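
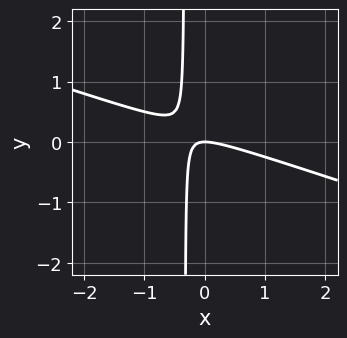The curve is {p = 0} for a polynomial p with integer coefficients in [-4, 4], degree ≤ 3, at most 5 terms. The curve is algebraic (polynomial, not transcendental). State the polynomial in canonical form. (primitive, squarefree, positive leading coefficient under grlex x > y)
x^2 + 3*x*y + y

deg p = 2. The shape is more complex than any degree-1 curve.
From the axis intercepts and sections: it crosses the x-axis at the gridline x = 0; one y-axis crossing is at y = 0.
The integer polynomial consistent with all of this is the stated p.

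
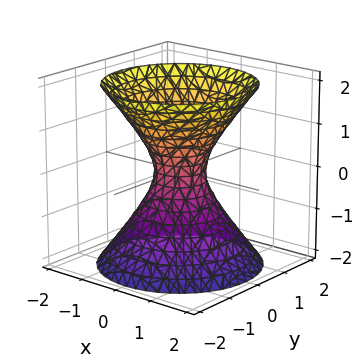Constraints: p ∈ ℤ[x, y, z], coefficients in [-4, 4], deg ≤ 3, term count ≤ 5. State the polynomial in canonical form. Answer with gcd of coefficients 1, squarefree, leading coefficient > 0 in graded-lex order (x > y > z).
3*x^2 + 3*y^2 - 2*z^2 - 1

(a) Degree: one connected sheet with a waist; a quadric, so deg p = 2.
(b) Symmetries: mirror symmetry z ↦ −z ⇒ only even powers of z; every cross-section ⟂ z is a circle, so x, y appear only via x² + y².
(c) From the visible intercepts: a circular section at z = 0 has radius between 0 and 1; no z-intercept at any integer in the box.
(d) Solving for integer coefficients yields p as stated.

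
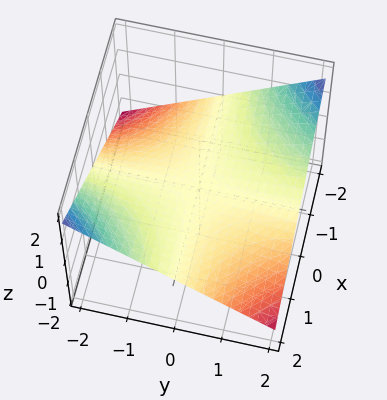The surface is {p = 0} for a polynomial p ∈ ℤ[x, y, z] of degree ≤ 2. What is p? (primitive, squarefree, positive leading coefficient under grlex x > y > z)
The degree is 2 — a saddle surface; a quadric.
Reading off the gridlines: the visible x-axis segment lies entirely on the surface; the visible y-axis segment lies entirely on the surface; it crosses the z-axis at the gridline z = 0.
Fitting integer coefficients to these (and the overall shape) gives p.

x*y + 3*z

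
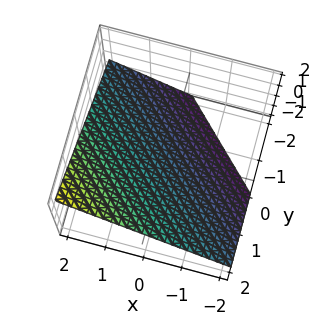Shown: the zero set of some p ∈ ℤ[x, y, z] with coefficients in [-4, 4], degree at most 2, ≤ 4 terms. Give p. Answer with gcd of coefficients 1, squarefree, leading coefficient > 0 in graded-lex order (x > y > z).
(a) The degree is 1 — the surface is flat (a plane).
(b) Against the integer gridlines: one y-axis crossing is at y = 1; it crosses the x-axis at the gridline x = 1.
(c) Assembling these constraints gives the stated polynomial.

2*x + 2*y - 3*z - 2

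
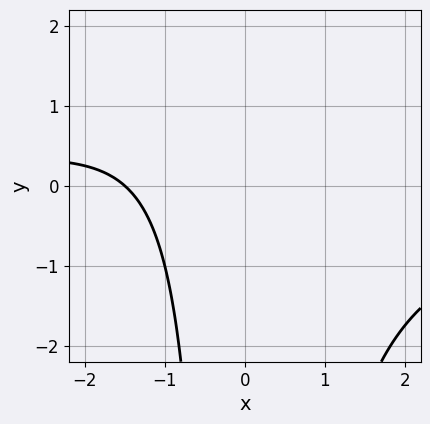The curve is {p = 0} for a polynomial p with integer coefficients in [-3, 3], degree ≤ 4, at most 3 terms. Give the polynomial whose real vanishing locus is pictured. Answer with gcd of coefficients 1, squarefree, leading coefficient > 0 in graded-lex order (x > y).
x^2*y + 2*x + 3

(a) Degree: the shape is more complex than any degree-2 curve, so deg p = 3.
(b) Observable constraints: no y-intercept at any integer in the box.
(c) Matching integer coefficients to the picture gives p.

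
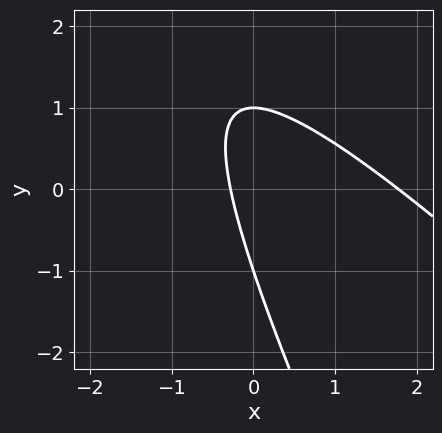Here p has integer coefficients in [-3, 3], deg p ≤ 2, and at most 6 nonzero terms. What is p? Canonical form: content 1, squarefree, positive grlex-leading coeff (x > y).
(a) deg p = 2. The shape is more complex than any degree-1 curve.
(b) Observable constraints: among the integer gridlines, it crosses the y-axis at y ∈ {-1, 1}.
(c) Putting this together gives p.

2*x^2 + 3*x*y + y^2 - 3*x - 1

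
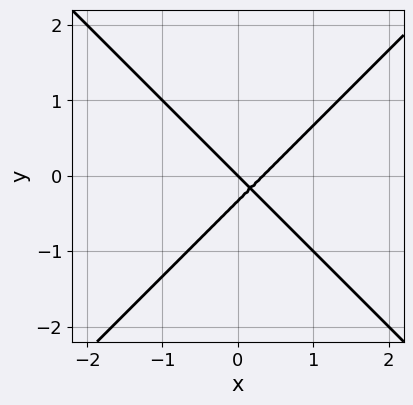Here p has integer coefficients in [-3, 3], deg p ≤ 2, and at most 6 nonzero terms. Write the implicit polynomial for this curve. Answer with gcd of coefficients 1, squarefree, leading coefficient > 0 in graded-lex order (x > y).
3*x^2 - 3*y^2 - x - y

(a) Degree: the shape is more complex than any degree-1 curve, so deg p = 2.
(b) Observable constraints: it crosses the x-axis at the gridline x = 0; one y-axis crossing is at y = 0.
(c) Together with the visible shape, these determine p as stated.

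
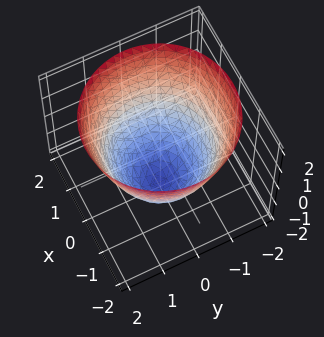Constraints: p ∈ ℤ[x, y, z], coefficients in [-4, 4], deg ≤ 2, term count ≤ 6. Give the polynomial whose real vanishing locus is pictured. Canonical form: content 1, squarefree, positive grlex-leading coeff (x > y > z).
x^2 + y^2 - z - 2

1. deg p = 2. The shape is more complex than any degree-1 surface.
2. By symmetry, the surface is invariant under rotation about z: p = q(x² + y², z).
3. Against the integer gridlines: a circular section at z = 1 has radius between 1 and 2; one z-axis crossing is at z = -2.
4. Assembling these constraints gives the stated polynomial.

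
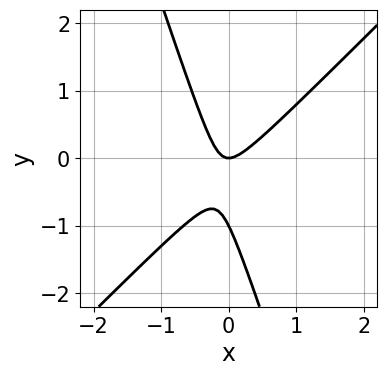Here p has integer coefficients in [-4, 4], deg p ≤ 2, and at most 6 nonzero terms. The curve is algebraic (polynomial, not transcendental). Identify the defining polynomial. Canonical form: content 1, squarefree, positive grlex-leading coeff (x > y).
3*x^2 - 2*x*y - y^2 - y

Degree: the shape is more complex than any degree-1 curve, so deg p = 2.
From the visible intercepts: the y-axis gridline crossings are at y ∈ {-1, 0}; it meets the x-axis at x = 0 (among the integer gridlines).
Solving for integer coefficients yields p as stated.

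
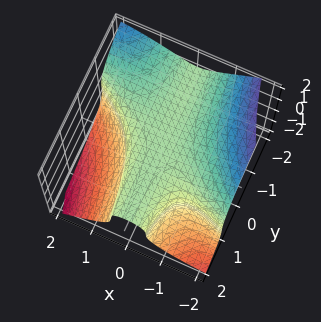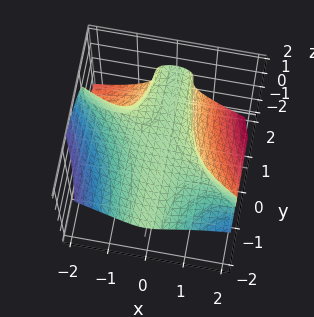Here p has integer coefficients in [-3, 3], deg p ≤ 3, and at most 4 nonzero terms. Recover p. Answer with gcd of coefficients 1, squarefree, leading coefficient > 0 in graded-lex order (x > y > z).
x^3 + 2*x^2*y + 2*z^3 - 1

(a) deg p = 3. No degree-2 surface has this shape.
(b) From the visible intercepts: the surface avoids every integer y-axis point in the box; it crosses the x-axis at the gridline x = 1.
(c) Fitting integer coefficients to these (and the overall shape) gives p.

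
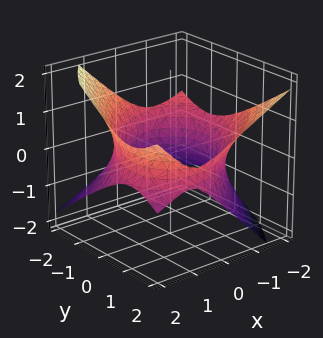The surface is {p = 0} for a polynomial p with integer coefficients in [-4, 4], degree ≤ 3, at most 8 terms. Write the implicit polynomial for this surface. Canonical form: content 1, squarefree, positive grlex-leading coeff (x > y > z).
x^2 - x*y + x*z + y^2 - 2*z^2 - 3

(a) The degree is 2 — a generic line meets the surface in up to 2 points.
(b) From the axis intercepts and sections: no z-intercept at any integer in the box.
(c) Fitting integer coefficients to these (and the overall shape) gives p.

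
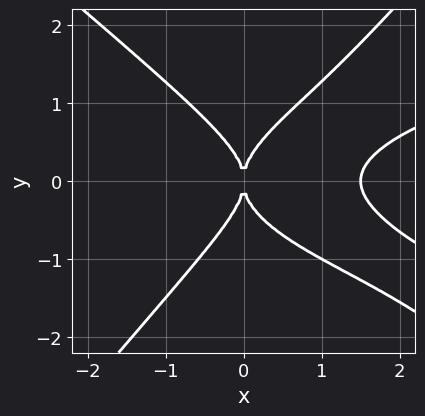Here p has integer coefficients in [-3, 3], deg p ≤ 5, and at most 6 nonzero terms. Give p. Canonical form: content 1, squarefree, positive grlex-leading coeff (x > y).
1. Degree: no degree-3 curve has this shape, so deg p = 4.
2. Observable constraints: it crosses the x-axis at the gridline x = 0; it crosses the y-axis at the gridline y = 0.
3. The integer polynomial consistent with all of this is the stated p.

3*x^2*y^2 + x*y^3 - 3*y^4 - 2*x^3 + 3*x^2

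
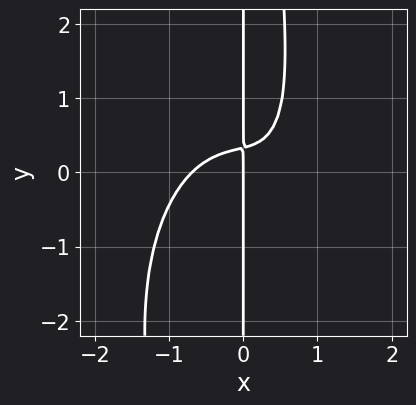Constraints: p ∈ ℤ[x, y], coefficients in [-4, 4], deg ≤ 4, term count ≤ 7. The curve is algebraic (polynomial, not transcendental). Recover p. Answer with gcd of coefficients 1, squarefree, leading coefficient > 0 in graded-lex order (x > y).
Degree: a generic line meets the curve in up to 4 points, so deg p = 4.
Observable constraints: the visible y-axis segment lies entirely on the curve; one x-axis crossing is at x = 0.
These observations pin down the coefficients.

3*x^4 + x^2*y^2 + 2*x^2*y - 3*x*y + x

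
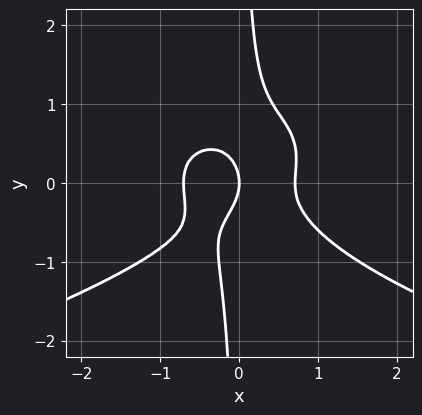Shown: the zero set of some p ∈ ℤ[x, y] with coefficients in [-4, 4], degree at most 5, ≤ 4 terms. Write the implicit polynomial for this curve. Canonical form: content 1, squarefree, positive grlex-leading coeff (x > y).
3*x*y^3 + 2*x^3 - y^2 - x

deg p = 4. No degree-3 curve has this shape.
Reading off the gridlines: it meets the y-axis at y = 0 (among the integer gridlines); it crosses the x-axis at the gridline x = 0.
Solving for integer coefficients yields p as stated.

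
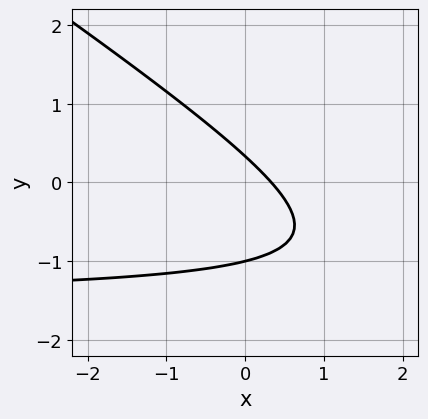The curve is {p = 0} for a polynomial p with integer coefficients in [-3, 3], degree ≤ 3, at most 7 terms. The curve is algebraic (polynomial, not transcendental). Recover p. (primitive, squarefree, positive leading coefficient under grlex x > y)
2*x*y + 3*y^2 + 3*x + 2*y - 1

First, degree: the shape is more complex than any degree-1 curve, so deg p = 2.
Then, reading off the gridlines: it meets the y-axis at y = -1 (among the integer gridlines).
Finally, assembling these constraints gives the stated polynomial.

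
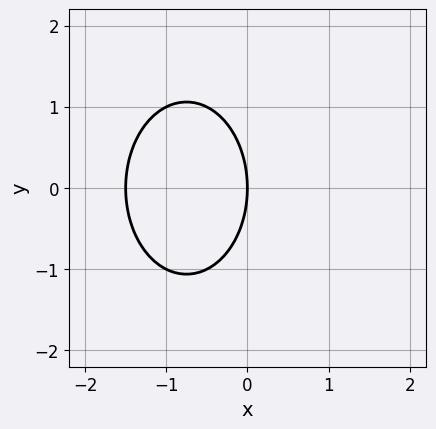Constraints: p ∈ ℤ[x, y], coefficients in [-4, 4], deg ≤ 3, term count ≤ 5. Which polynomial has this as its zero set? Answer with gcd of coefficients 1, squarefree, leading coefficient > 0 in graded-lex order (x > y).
2*x^2 + y^2 + 3*x

deg p = 2.
Symmetries: it's symmetric under y → −y, forcing even powers of y.
From the visible intercepts: it crosses the x-axis at the gridline x = 0; it crosses the y-axis at the gridline y = 0.
Solving for integer coefficients yields p as stated.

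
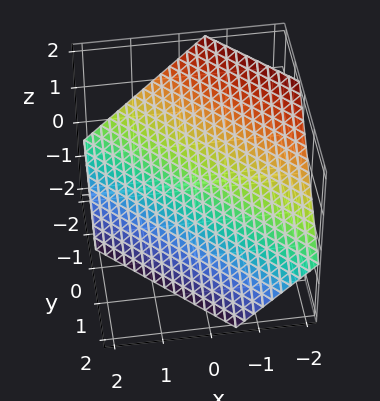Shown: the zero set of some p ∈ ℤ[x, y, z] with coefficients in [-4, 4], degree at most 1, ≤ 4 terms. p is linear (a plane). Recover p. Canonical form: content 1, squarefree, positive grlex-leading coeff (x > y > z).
First, the degree is 1 — the surface is flat (a plane).
Finally, the integer polynomial consistent with all of this is the stated p.

3*x + 3*y + 3*z + 2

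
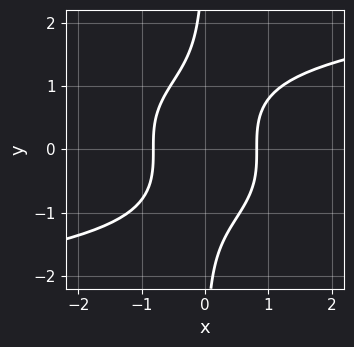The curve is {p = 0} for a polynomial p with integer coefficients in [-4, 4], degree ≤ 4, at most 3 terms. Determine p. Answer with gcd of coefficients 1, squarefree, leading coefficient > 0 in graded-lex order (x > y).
1. Degree: a generic line meets the curve in up to 4 points, so deg p = 4.
2. Observable constraints: it misses every integer gridline on the y-axis.
3. Together with the visible shape, these determine p as stated.

2*x*y^3 - 3*x^2 + 2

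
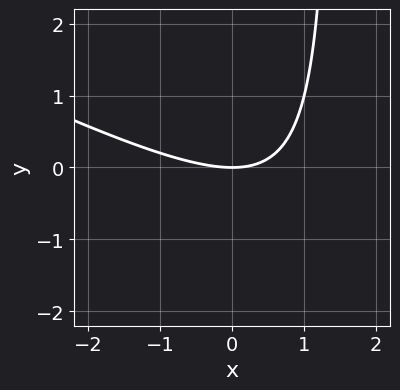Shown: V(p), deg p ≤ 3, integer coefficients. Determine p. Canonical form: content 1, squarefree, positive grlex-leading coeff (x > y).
x^2 + 2*x*y - 3*y

1. deg p = 2. A generic line meets the curve in up to 2 points.
2. From the visible intercepts: it crosses the x-axis at the gridline x = 0; one y-axis crossing is at y = 0.
3. The integer polynomial consistent with all of this is the stated p.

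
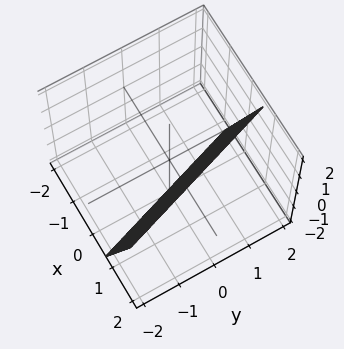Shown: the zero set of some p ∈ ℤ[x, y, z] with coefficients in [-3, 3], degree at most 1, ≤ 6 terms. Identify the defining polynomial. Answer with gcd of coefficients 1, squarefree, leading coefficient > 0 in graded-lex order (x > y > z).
First, degree: the surface is flat (a plane), so deg p = 1.
Next, from the axis intercepts and sections: it meets the z-axis at z = -2 (among the integer gridlines); it meets the y-axis at y = 2 (among the integer gridlines).
Finally, fitting integer coefficients to these (and the overall shape) gives p.

3*x + y - z - 2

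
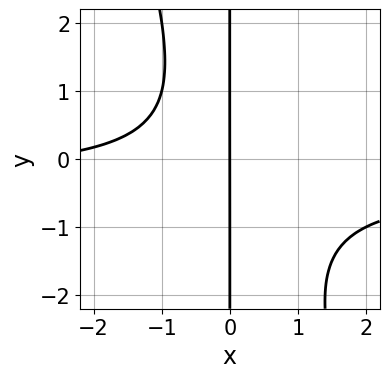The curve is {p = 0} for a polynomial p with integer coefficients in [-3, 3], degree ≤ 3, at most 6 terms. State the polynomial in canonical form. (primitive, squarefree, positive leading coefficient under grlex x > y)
First, degree: no degree-2 curve has this shape, so deg p = 3.
Next, against the integer gridlines: it meets the x-axis at x = 0 (among the integer gridlines); the visible y-axis segment lies entirely on the curve.
Finally, putting this together gives p.

3*x^2*y + x*y^2 + x^2 + 3*x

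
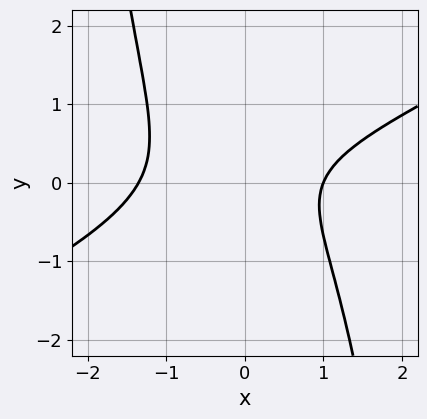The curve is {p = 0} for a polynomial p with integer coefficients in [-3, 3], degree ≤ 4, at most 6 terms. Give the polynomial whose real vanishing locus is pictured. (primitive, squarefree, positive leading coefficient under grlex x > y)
x^4 - 2*x^3*y - 3*y^2 + x - 2

1. Degree: no degree-3 curve has this shape, so deg p = 4.
2. From the axis intercepts and sections: the curve avoids every integer y-axis point in the box; one x-axis crossing is at x = 1.
3. Matching integer coefficients to the picture gives p.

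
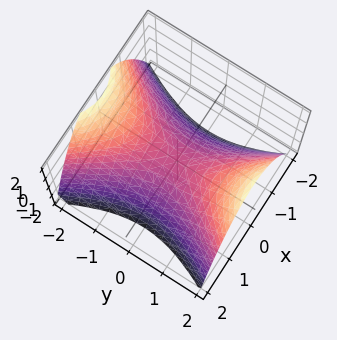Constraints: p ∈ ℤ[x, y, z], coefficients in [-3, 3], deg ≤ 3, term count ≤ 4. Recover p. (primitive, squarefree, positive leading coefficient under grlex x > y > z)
2*x^2 - y^2 + 2*z

First, the degree is 2 — a saddle surface; a quadric.
Next, symmetries: mirror symmetry y ↦ −y ⇒ only even powers of y; the x ↦ −x reflection is a symmetry, so x appears only in even powers.
Next, from the visible intercepts: it crosses the x-axis at the gridline x = 0; one y-axis crossing is at y = 0; it crosses the z-axis at the gridline z = 0.
Finally, together with the visible shape, these determine p as stated.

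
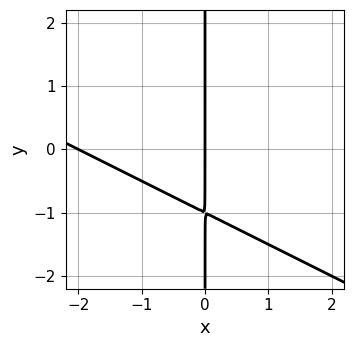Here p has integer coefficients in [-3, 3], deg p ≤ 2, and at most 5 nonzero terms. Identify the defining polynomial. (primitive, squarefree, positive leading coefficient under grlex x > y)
x^2 + 2*x*y + 2*x

The degree is 2 — a generic line meets the curve in up to 2 points.
Observable constraints: the x-axis gridline crossings are at x ∈ {-2, 0}; the visible y-axis segment lies entirely on the curve.
Fitting integer coefficients to these (and the overall shape) gives p.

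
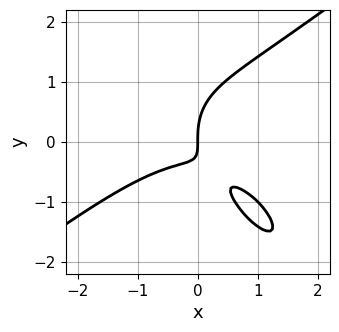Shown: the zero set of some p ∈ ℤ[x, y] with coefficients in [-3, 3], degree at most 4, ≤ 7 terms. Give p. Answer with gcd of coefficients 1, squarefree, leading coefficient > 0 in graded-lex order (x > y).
x^3 - x*y^2 - y^3 + 2*x*y + x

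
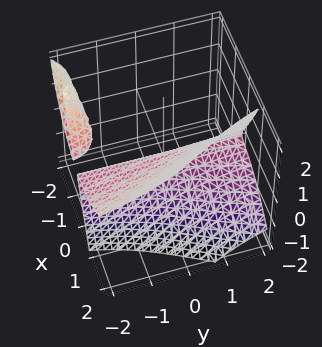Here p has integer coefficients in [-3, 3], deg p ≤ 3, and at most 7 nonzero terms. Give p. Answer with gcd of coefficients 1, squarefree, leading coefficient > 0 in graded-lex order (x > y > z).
2*x^3 + 3*x*y*z - x*z - 3*z^2 + x

First, the picture has 2 separate pieces. Treating them together as one polynomial.
Then, deg p = 3. A generic line meets the surface in up to 3 points.
Then, from the visible intercepts: one x-axis crossing is at x = 0; every point of the y-axis in the box is on the surface; it crosses the z-axis at the gridline z = 0.
Finally, assembling these constraints gives the stated polynomial.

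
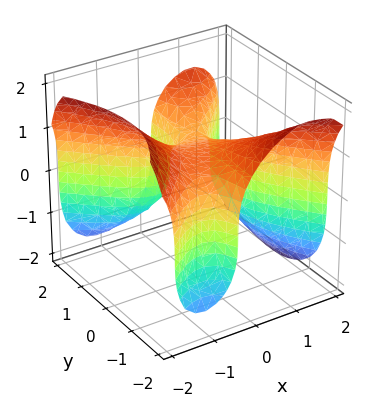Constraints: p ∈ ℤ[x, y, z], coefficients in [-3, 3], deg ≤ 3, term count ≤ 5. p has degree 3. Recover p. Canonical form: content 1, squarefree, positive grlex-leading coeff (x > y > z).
Degree: a generic line meets the surface in up to 3 points, so deg p = 3.
From the visible intercepts: it crosses the y-axis at the gridline y = 1; it crosses the z-axis at the gridline z = 1.
These observations pin down the coefficients.

3*x^3 - 3*x*y^2 + 2*z^3 + 2*y - 2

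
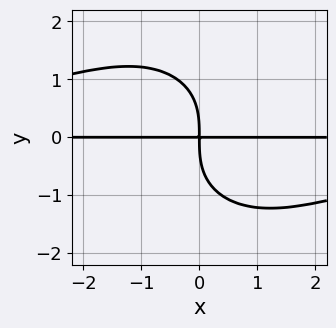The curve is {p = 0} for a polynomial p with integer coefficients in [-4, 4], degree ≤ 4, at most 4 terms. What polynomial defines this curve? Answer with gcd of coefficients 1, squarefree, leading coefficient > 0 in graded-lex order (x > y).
deg p = 4.
Against the integer gridlines: the visible x-axis segment lies entirely on the curve.
These observations pin down the coefficients.

x^2*y^2 + y^4 + 3*x*y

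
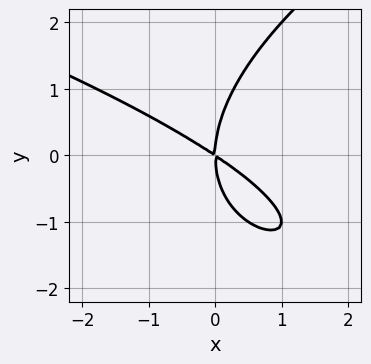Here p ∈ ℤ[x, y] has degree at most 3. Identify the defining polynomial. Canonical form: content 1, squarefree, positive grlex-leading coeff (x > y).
(a) The degree is 3 — a generic line meets the curve in up to 3 points.
(b) From the visible intercepts: it meets the x-axis at x = 0 (among the integer gridlines); it crosses the y-axis at the gridline y = 0.
(c) Matching integer coefficients to the picture gives p.

y^3 - 2*x^2 - 3*x*y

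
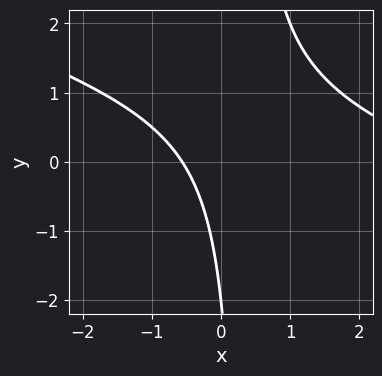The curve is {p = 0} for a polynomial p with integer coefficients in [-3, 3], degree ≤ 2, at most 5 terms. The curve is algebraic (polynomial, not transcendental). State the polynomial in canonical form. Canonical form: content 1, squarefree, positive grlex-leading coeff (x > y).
x^2 + 3*x*y - 3*x - y - 2

First, the degree is 2 — no degree-1 curve has this shape.
Next, against the integer gridlines: it crosses the y-axis at the gridline y = -2.
Finally, putting this together gives p.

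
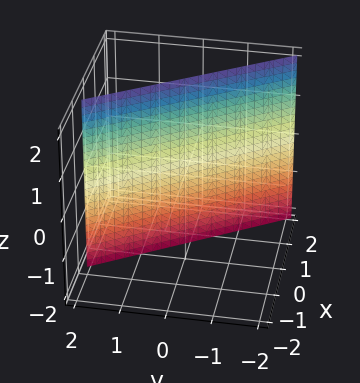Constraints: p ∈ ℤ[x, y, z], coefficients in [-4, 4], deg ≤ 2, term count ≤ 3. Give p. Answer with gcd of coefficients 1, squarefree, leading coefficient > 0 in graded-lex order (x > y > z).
3*x + 2*y - 2

First, degree: the surface is flat (a plane), so deg p = 1.
Next, from the axis intercepts and sections: it misses every integer gridline on the z-axis; it meets the y-axis at y = 1 (among the integer gridlines).
Finally, the integer polynomial consistent with all of this is the stated p.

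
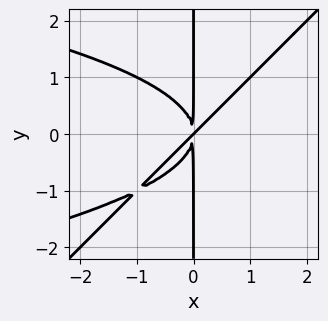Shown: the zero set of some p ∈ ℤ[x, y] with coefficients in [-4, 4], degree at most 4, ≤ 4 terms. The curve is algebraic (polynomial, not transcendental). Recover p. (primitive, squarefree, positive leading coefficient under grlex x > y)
x^2*y^2 - x*y^3 + x^3 - x^2*y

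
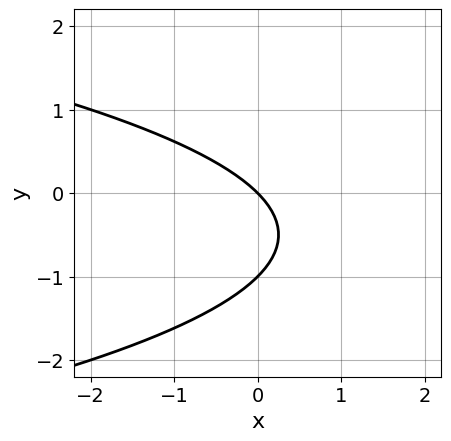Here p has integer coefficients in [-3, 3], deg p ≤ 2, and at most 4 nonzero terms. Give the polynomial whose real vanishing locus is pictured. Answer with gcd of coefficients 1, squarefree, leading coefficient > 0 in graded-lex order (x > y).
y^2 + x + y

1. Degree: a generic line meets the curve in up to 2 points, so deg p = 2.
2. Reading off the gridlines: among the integer gridlines, it crosses the y-axis at y ∈ {-1, 0}; it crosses the x-axis at the gridline x = 0.
3. These observations pin down the coefficients.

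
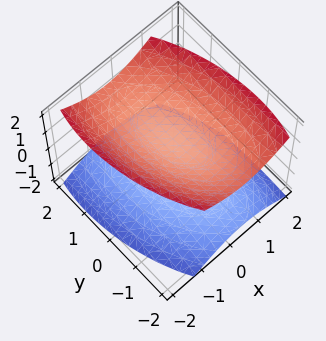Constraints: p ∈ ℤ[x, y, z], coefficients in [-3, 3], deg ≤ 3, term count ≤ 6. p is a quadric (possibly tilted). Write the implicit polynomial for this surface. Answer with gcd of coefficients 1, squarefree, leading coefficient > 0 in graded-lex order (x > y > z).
3*x^2 + x*y + y^2 - 3*z^2 + 2

(a) There are 2 components.
(b) deg p = 2.
(c) Reading off the gridlines: no x-intercept at any integer in the box; it misses every integer gridline on the y-axis.
(d) Together with the visible shape, these determine p as stated.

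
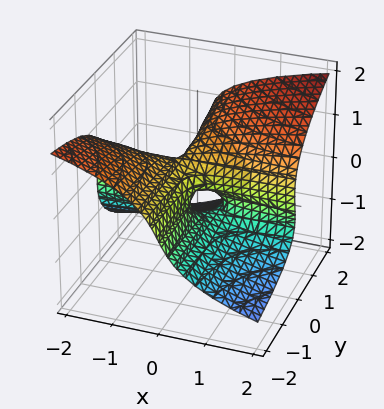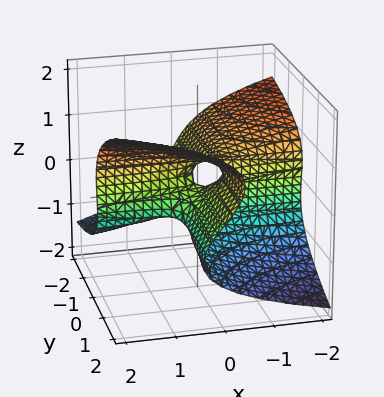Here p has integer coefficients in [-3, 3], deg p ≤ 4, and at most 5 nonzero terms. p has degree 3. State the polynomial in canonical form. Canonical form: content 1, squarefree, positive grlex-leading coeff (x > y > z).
3*z^3 - 3*x*y - 2*y*z - z

1. deg p = 3.
2. Observable constraints: every point of the y-axis in the box is on the surface; it meets the z-axis at z = 0 (among the integer gridlines); the visible x-axis segment lies entirely on the surface.
3. Matching integer coefficients to the picture gives p.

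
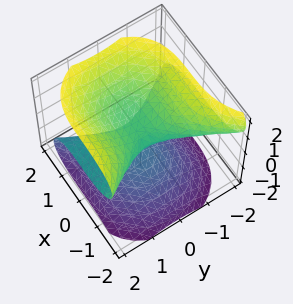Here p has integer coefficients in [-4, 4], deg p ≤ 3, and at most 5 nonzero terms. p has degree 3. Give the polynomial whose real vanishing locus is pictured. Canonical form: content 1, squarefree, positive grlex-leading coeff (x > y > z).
2*x^3 + 3*y^2*z - 3*z^3 - y*z + 2*z

The degree is 3 — a generic line meets the surface in up to 3 points.
Observable constraints: one z-axis crossing is at z = 0; it crosses the x-axis at the gridline x = 0.
These observations pin down the coefficients.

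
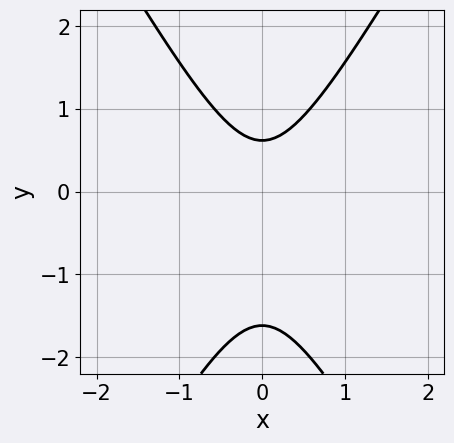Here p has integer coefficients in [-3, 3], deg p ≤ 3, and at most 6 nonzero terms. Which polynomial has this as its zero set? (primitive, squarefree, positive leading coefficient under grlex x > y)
1. The degree is 2 — a generic line meets the curve in up to 2 points.
2. Symmetries: the x ↦ −x reflection is a symmetry, so x appears only in even powers.
3. Checking where it meets the axes: no x-intercept at any integer in the box.
4. The integer polynomial consistent with all of this is the stated p.

3*x^2 - y^2 - y + 1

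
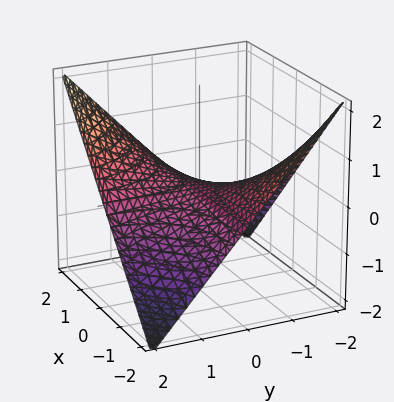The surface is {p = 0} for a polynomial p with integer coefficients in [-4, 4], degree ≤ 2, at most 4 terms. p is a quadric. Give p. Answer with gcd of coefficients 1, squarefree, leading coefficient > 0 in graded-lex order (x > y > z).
x*y - 2*z

1. Degree: a hyperbolic paraboloid; a quadric, so deg p = 2.
2. From the visible intercepts: the visible y-axis segment lies entirely on the surface; one z-axis crossing is at z = 0; the visible x-axis segment lies entirely on the surface.
3. Together with the visible shape, these determine p as stated.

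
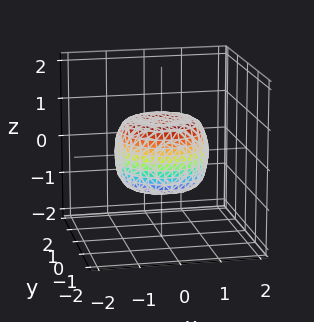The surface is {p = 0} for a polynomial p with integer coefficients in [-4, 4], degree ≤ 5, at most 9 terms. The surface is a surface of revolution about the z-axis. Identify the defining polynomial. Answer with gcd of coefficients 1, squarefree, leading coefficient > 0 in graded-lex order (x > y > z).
(a) The degree is 4 — no degree-3 surface has this shape.
(b) By symmetry, the z-axis is an axis of rotation, so x and y enter only as x² + y².
(c) Against the integer gridlines: a circular section at z = 0 has radius between 1 and 2.
(d) Putting this together gives p.

2*x^4 + 4*x^2*y^2 + 2*y^4 - 2*x^2 - 2*y^2 + 2*z^2 - 1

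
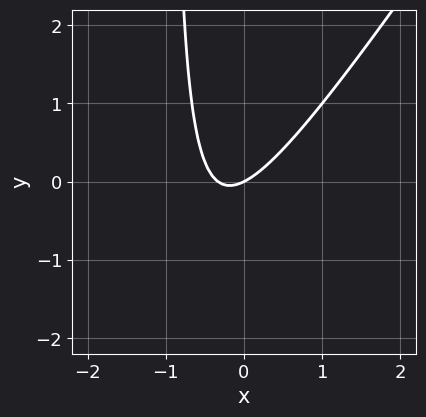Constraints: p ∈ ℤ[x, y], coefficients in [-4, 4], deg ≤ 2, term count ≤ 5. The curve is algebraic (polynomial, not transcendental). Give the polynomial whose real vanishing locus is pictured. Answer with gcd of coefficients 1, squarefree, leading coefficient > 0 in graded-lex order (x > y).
3*x^2 - 2*x*y + x - 2*y

(a) deg p = 2. No degree-1 curve has this shape.
(b) From the visible intercepts: it crosses the y-axis at the gridline y = 0; it meets the x-axis at x = 0 (among the integer gridlines).
(c) Matching integer coefficients to the picture gives p.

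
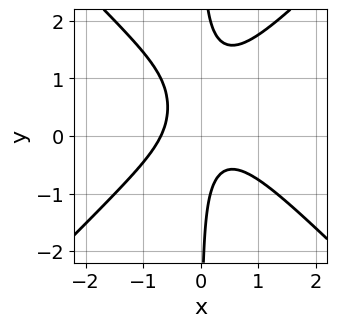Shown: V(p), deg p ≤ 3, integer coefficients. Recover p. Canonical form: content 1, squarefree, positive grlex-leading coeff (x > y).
(a) The degree is 3 — a generic line meets the curve in up to 3 points.
(b) From the axis intercepts and sections: no y-intercept at any integer in the box.
(c) Putting this together gives p.

3*x^3 - 3*x*y^2 + 3*x*y + 1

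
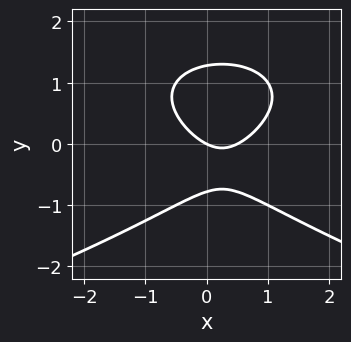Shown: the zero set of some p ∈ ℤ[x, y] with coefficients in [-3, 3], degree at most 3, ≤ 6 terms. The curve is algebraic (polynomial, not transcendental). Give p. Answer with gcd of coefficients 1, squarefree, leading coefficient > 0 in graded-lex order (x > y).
The degree is 3 — no degree-2 curve has this shape.
From the axis intercepts and sections: it crosses the y-axis at the gridline y = 0; it meets the x-axis at x = 0 (among the integer gridlines).
Solving for integer coefficients yields p as stated.

2*y^3 + 2*x^2 - y^2 - x - 2*y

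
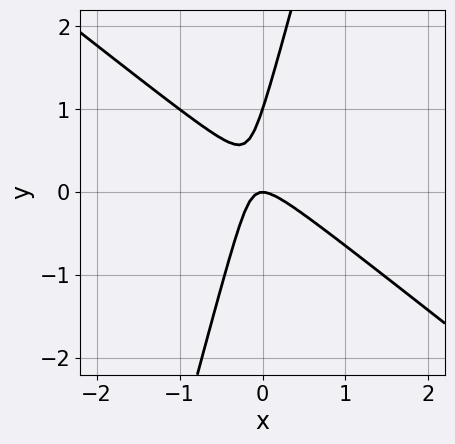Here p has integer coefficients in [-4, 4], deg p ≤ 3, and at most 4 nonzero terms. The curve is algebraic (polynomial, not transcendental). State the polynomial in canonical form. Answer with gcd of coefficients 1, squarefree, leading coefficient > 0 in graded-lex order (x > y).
3*x^2 + 3*x*y - y^2 + y

The degree is 2 — the shape is more complex than any degree-1 curve.
From the visible intercepts: one x-axis crossing is at x = 0; the y-axis gridline crossings are at y ∈ {0, 1}.
Putting this together gives p.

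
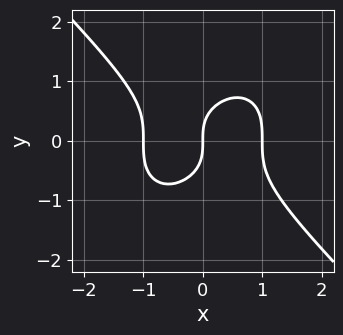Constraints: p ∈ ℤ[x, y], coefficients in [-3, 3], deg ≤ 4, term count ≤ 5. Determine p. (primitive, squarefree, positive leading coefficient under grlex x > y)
First, deg p = 3. A generic line meets the curve in up to 3 points.
Next, from the visible intercepts: it meets the y-axis at y = 0 (among the integer gridlines); among the integer gridlines, it crosses the x-axis at x ∈ {-1, 0, 1}.
Finally, solving for integer coefficients yields p as stated.

x^3 + y^3 - x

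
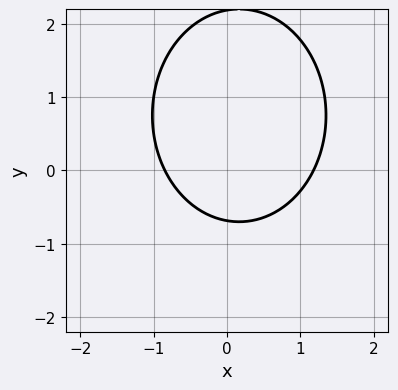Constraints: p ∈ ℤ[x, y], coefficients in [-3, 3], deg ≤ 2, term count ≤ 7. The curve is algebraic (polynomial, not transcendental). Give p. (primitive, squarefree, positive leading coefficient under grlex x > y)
1. The degree is 2 — the shape is more complex than any degree-1 curve.
2. Matching integer coefficients to the picture gives p.

3*x^2 + 2*y^2 - x - 3*y - 3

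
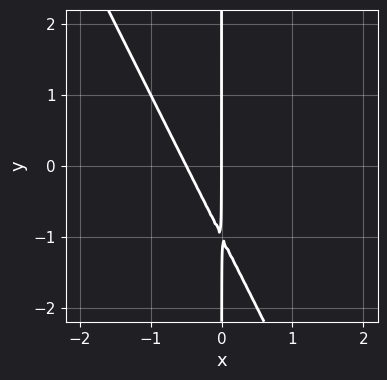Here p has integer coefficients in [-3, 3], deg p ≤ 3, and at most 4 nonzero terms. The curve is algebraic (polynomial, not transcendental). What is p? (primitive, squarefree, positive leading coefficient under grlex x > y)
First, the degree is 2 — no degree-1 curve has this shape.
Next, checking where it meets the axes: it crosses the x-axis at the gridline x = 0; every point of the y-axis in the box is on the curve.
Finally, the integer polynomial consistent with all of this is the stated p.

2*x^2 + x*y + x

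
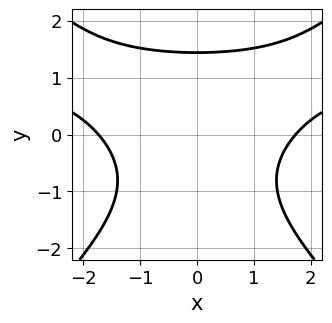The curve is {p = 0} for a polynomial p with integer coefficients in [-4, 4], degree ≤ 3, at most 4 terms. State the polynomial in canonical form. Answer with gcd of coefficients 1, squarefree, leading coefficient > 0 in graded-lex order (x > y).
x^2*y - y^3 - x^2 + 3

(a) The degree is 3 — the shape is more complex than any degree-2 curve.
(b) Symmetries: the x ↦ −x reflection is a symmetry, so x appears only in even powers.
(c) These observations pin down the coefficients.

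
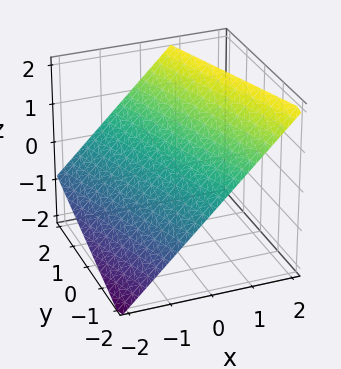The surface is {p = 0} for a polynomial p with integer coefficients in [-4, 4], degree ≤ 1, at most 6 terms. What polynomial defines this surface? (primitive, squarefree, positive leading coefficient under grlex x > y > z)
3*x + y - 3*z + 2

The degree is 1 — every cross-section is a straight line — this is a plane.
From the axis intercepts and sections: it meets the y-axis at y = -2 (among the integer gridlines).
Matching integer coefficients to the picture gives p.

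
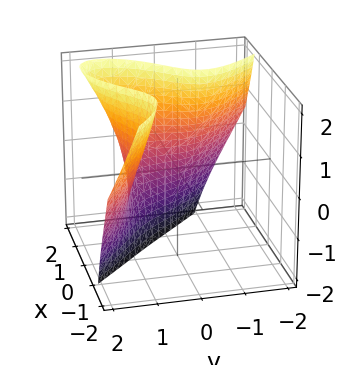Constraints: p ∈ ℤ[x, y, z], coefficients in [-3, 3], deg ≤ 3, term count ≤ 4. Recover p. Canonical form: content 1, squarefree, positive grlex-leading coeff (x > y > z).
(a) Degree: a generic line meets the surface in up to 3 points, so deg p = 3.
(b) Reading off the gridlines: no z-intercept at any integer in the box.
(c) Together with the visible shape, these determine p as stated.

2*x^3 - 3*x*y*z + 2*y^3 - 3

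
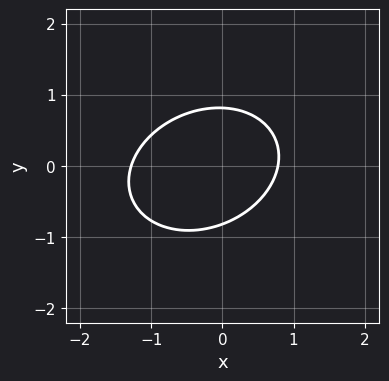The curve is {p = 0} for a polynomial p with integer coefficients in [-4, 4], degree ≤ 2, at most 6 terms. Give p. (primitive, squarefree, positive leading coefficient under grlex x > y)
2*x^2 - x*y + 3*y^2 + x - 2

1. The degree is 2 — the shape is more complex than any degree-1 curve.
2. The integer polynomial consistent with all of this is the stated p.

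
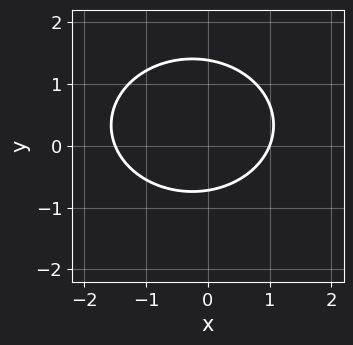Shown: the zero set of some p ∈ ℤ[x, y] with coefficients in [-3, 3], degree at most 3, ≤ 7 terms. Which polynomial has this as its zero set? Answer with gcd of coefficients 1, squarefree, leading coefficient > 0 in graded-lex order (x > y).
2*x^2 + 3*y^2 + x - 2*y - 3

First, deg p = 2. The shape is more complex than any degree-1 curve.
Then, reading off the gridlines: one x-axis crossing is at x = 1.
Finally, these observations pin down the coefficients.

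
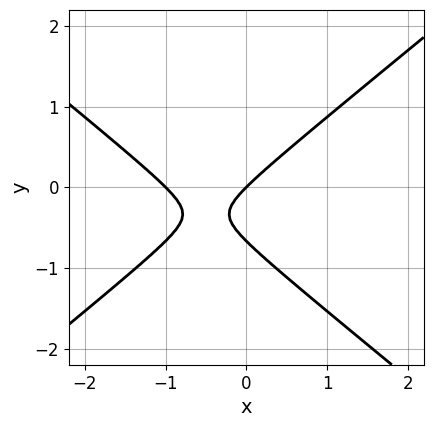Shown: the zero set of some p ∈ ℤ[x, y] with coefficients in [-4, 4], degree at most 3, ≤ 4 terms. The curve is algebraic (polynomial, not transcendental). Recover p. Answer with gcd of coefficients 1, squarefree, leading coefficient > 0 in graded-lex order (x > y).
2*x^2 - 3*y^2 + 2*x - 2*y

1. deg p = 2. A generic line meets the curve in up to 2 points.
2. Observable constraints: one y-axis crossing is at y = 0; the x-axis gridline crossings are at x ∈ {-1, 0}.
3. The integer polynomial consistent with all of this is the stated p.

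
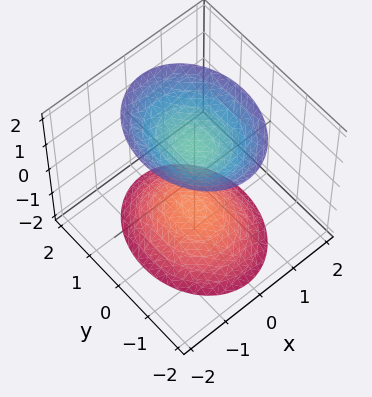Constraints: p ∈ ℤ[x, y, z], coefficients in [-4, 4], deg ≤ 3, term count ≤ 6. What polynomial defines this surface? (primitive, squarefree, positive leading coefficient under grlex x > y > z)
3*x^2 + 2*y^2 - 2*z^2 + 3

First, there are 2 components.
Next, deg p = 2.
Then, symmetries: mirror symmetry z ↦ −z ⇒ only even powers of z; the x ↦ −x reflection is a symmetry, so x appears only in even powers; the y ↦ −y reflection is a symmetry, so y appears only in even powers.
Then, checking where it meets the axes: it misses every integer gridline on the x-axis; it misses every integer gridline on the y-axis.
Finally, together with the visible shape, these determine p as stated.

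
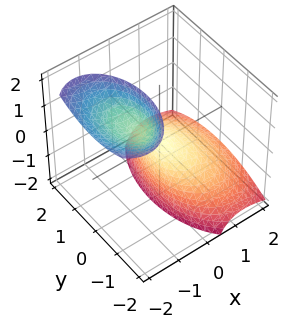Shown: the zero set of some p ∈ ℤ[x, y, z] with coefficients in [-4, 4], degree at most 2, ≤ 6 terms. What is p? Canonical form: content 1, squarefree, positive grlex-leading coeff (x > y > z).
2*x^2 + 3*x*z + y^2 + z

1. I count 2 distinct pieces. Treating them together as one polynomial.
2. Degree: a generic line meets the surface in up to 2 points, so deg p = 2.
3. Checking where it meets the axes: it meets the x-axis at x = 0 (among the integer gridlines); it crosses the z-axis at the gridline z = 0; one y-axis crossing is at y = 0.
4. The integer polynomial consistent with all of this is the stated p.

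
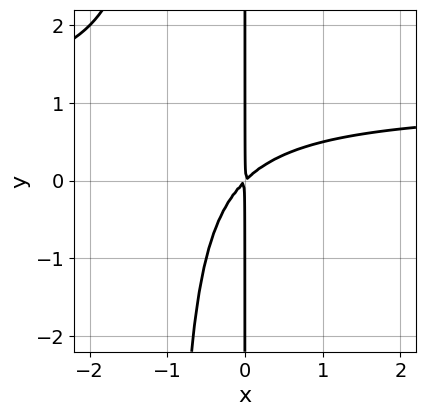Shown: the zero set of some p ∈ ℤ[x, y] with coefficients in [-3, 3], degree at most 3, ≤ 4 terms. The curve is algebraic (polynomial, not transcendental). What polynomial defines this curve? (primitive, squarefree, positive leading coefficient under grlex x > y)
First, deg p = 3. No degree-2 curve has this shape.
Next, reading off the gridlines: the visible y-axis segment lies entirely on the curve.
Finally, fitting integer coefficients to these (and the overall shape) gives p.

x^2*y - x^2 + x*y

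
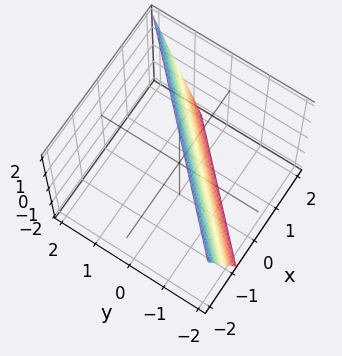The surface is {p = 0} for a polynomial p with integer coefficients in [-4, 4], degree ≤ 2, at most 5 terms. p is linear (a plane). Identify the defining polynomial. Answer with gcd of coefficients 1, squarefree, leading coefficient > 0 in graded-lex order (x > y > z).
3*x - 3*y + z - 2

The degree is 1 — the surface is flat (a plane).
Reading off the gridlines: one z-axis crossing is at z = 2.
The integer polynomial consistent with all of this is the stated p.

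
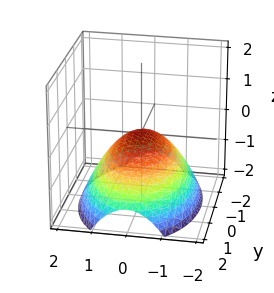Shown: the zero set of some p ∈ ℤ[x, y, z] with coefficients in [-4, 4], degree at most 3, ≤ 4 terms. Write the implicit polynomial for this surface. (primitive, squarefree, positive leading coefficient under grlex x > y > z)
2*x^2 + y^2 + 3*z

First, deg p = 2. A single bowl opening along one axis; a quadric.
Next, symmetries: it's symmetric under x → −x, forcing even powers of x; the y ↦ −y reflection is a symmetry, so y appears only in even powers.
Then, reading off the gridlines: one z-axis crossing is at z = 0; it meets the x-axis at x = 0 (among the integer gridlines).
Finally, solving for integer coefficients yields p as stated.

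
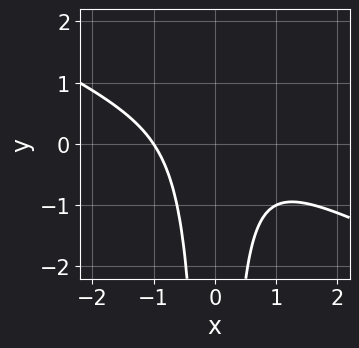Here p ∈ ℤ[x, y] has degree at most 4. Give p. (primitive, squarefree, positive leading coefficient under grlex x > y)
x^3 + 2*x^2*y + 1

Degree: the shape is more complex than any degree-2 curve, so deg p = 3.
Observable constraints: the curve avoids every integer y-axis point in the box; it crosses the x-axis at the gridline x = -1.
Assembling these constraints gives the stated polynomial.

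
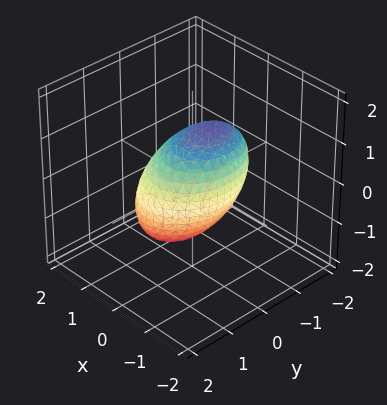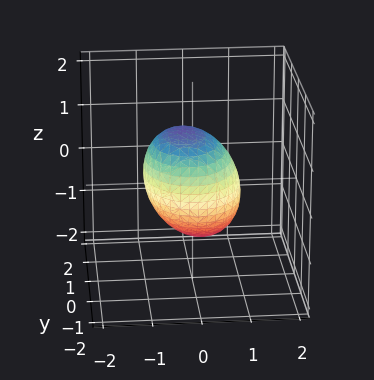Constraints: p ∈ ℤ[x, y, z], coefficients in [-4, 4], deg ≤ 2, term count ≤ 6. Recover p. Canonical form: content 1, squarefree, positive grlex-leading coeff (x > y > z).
3*x^2 + x*z + 2*y^2 + y*z + 2*z^2 - 3

Degree: a generic line meets the surface in up to 2 points, so deg p = 2.
From the visible intercepts: the x-axis gridline crossings are at x ∈ {-1, 1}.
Putting this together gives p.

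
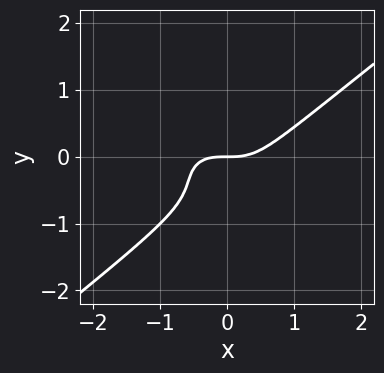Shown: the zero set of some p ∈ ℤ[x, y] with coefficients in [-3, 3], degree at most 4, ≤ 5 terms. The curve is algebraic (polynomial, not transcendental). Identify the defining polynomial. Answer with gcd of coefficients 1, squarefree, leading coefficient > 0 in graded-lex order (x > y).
(a) The degree is 3 — no degree-2 curve has this shape.
(b) From the axis intercepts and sections: it crosses the x-axis at the gridline x = 0; one y-axis crossing is at y = 0.
(c) Assembling these constraints gives the stated polynomial.

x^3 - 2*y^3 - 2*y^2 - y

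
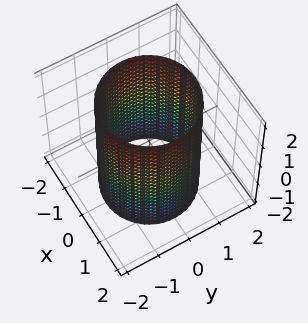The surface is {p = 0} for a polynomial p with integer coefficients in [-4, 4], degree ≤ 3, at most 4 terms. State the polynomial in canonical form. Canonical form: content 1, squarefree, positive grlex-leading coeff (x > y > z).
x^2 + y^2 - 2

(a) The degree is 2 — constant cross-section along one axis; a quadric.
(b) Symmetries: mirror symmetry z ↦ −z ⇒ only even powers of z; the surface is invariant under rotation about z: p = q(x² + y², z).
(c) Observable constraints: a circular section at z = 1 has radius between 1 and 2; it misses every integer gridline on the z-axis.
(d) Assembling these constraints gives the stated polynomial.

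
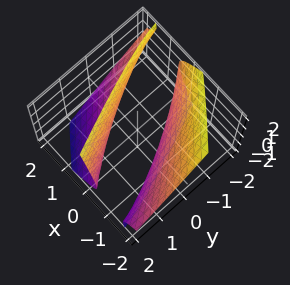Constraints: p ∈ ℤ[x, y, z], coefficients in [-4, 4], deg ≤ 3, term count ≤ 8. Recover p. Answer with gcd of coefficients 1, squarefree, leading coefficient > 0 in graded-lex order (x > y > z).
2*x^2 + 3*x*y + 2*x*z + y^2 - z^2 - 2

(a) The picture has 2 separate pieces. Treating them together as one polynomial.
(b) The degree is 2 — the shape is more complex than any degree-1 surface.
(c) Checking where it meets the axes: it misses every integer gridline on the z-axis; among the integer gridlines, it crosses the x-axis at x ∈ {-1, 1}.
(d) Matching integer coefficients to the picture gives p.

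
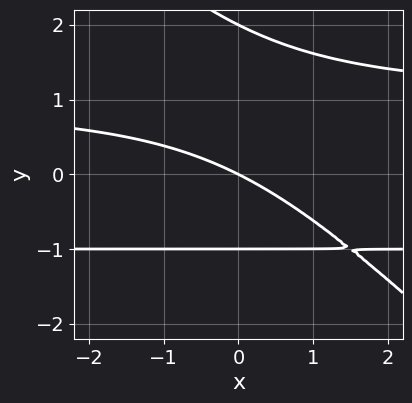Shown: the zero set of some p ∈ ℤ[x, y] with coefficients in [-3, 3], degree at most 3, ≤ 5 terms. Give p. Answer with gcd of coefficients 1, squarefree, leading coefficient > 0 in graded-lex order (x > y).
x*y^2 + y^3 - y^2 - x - 2*y

First, degree: a generic line meets the curve in up to 3 points, so deg p = 3.
Then, observable constraints: one x-axis crossing is at x = 0; the y-axis gridline crossings are at y ∈ {-1, 0, 2}.
Finally, solving for integer coefficients yields p as stated.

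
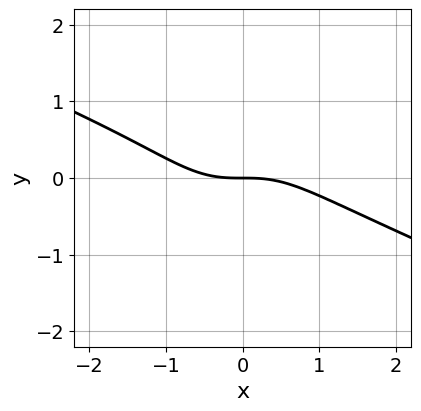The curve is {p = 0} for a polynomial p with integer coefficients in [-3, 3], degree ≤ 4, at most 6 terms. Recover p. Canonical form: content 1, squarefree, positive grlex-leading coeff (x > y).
(a) The degree is 3 — the shape is more complex than any degree-2 curve.
(b) Reading off the gridlines: one y-axis crossing is at y = 0; it crosses the x-axis at the gridline x = 0.
(c) These observations pin down the coefficients.

x^3 + 2*x^2*y + 2*y^3 - y^2 + 2*y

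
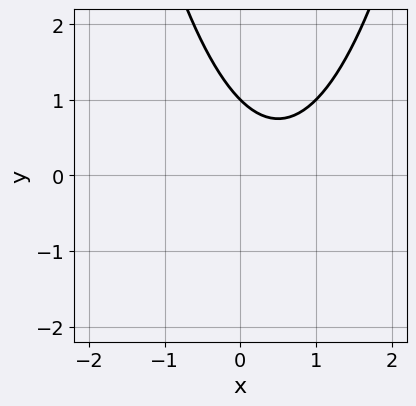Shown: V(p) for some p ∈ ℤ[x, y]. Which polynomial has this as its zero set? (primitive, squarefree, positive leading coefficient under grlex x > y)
x^2 - x - y + 1

First, the degree is 2 — a generic line meets the curve in up to 2 points.
Next, observable constraints: no x-intercept at any integer in the box; one y-axis crossing is at y = 1.
Finally, putting this together gives p.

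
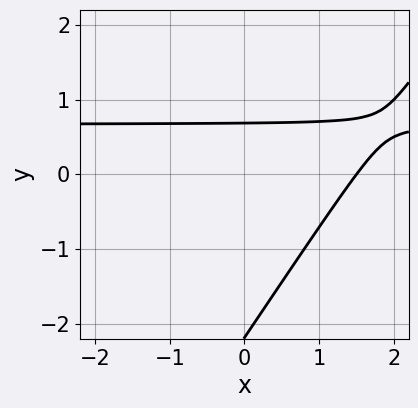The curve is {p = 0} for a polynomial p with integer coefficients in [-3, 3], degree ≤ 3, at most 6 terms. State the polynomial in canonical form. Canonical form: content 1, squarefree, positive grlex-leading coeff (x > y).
3*x*y - 2*y^2 - 2*x - 3*y + 3

First, the degree is 2 — no degree-1 curve has this shape.
Finally, the integer polynomial consistent with all of this is the stated p.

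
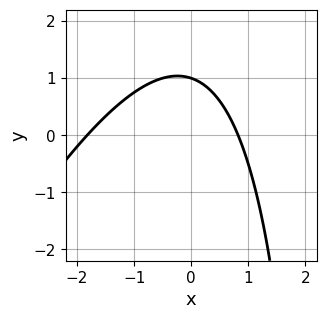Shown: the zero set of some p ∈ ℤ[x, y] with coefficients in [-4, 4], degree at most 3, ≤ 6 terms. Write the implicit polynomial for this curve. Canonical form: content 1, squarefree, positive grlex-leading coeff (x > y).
The degree is 2 — no degree-1 curve has this shape.
Observable constraints: it crosses the y-axis at the gridline y = 1.
Fitting integer coefficients to these (and the overall shape) gives p.

2*x^2 - x*y + 2*x + 3*y - 3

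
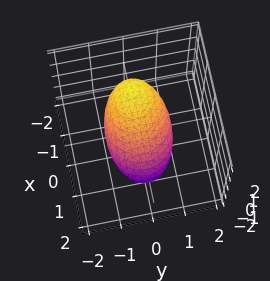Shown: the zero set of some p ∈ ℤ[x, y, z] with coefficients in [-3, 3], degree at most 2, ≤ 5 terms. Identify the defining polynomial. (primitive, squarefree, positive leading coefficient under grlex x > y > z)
x^2 + 2*x*z + y^2 + 2*z^2 - 1

deg p = 2. A generic line meets the surface in up to 2 points.
Reading off the gridlines: among the integer gridlines, it crosses the y-axis at y ∈ {-1, 1}; the x-axis gridline crossings are at x ∈ {-1, 1}.
These observations pin down the coefficients.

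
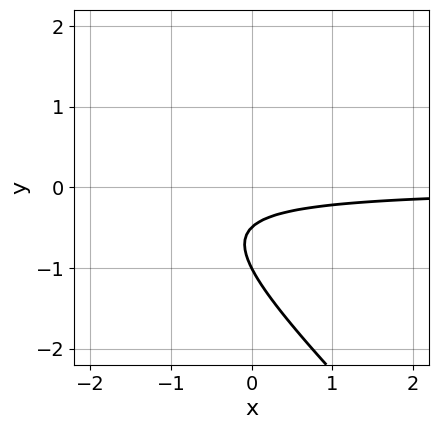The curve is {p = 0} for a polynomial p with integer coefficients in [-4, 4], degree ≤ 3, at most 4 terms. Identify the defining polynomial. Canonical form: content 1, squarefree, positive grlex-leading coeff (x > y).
2*x*y + 2*y^2 + 3*y + 1

1. The degree is 2 — no degree-1 curve has this shape.
2. From the axis intercepts and sections: it misses every integer gridline on the x-axis; it crosses the y-axis at the gridline y = -1.
3. Matching integer coefficients to the picture gives p.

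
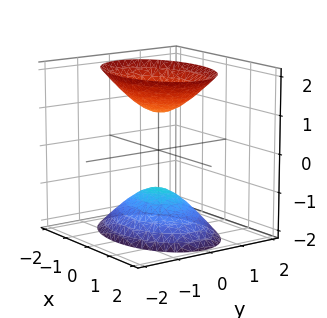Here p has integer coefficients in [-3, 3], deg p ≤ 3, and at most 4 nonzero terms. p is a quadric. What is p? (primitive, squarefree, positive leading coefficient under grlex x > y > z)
x^2 + 2*y^2 - z^2 + 1

1. There are 2 components.
2. Degree: two sheets facing apart; a quadric, so deg p = 2.
3. Symmetries: the x ↦ −x reflection is a symmetry, so x appears only in even powers; the y ↦ −y reflection is a symmetry, so y appears only in even powers; mirror symmetry z ↦ −z ⇒ only even powers of z.
4. Observable constraints: among the integer gridlines, it crosses the z-axis at z ∈ {-1, 1}; the surface avoids every integer y-axis point in the box; the surface avoids every integer x-axis point in the box.
5. The integer polynomial consistent with all of this is the stated p.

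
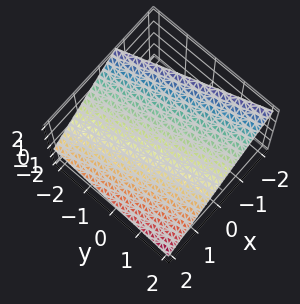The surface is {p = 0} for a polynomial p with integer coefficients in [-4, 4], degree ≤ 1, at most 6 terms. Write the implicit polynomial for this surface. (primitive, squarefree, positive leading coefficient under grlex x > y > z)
First, the degree is 1 — the surface is flat (a plane).
Next, reading off the gridlines: one y-axis crossing is at y = 2.
Finally, putting this together gives p.

3*x + y + 3*z - 2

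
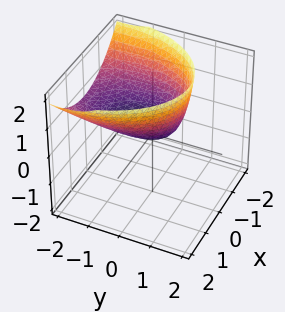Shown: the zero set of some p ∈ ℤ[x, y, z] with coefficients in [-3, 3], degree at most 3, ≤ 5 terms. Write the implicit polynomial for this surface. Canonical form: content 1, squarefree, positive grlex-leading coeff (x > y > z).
2*x^2 + y^2 + 2*y*z - 3*z

1. Degree: the shape is more complex than any degree-1 surface, so deg p = 2.
2. Against the integer gridlines: one x-axis crossing is at x = 0; it meets the z-axis at z = 0 (among the integer gridlines).
3. These observations pin down the coefficients.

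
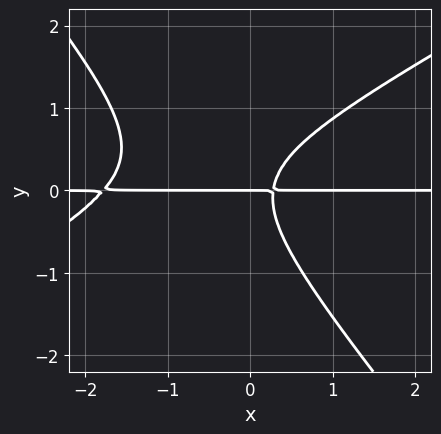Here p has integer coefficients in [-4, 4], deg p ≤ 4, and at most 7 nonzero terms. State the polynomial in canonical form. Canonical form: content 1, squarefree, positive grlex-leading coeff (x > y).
(a) deg p = 3. The shape is more complex than any degree-2 curve.
(b) From the visible intercepts: every point of the x-axis in the box is on the curve; one y-axis crossing is at y = 0.
(c) Matching integer coefficients to the picture gives p.

2*x^2*y - 2*x*y^2 - 3*y^3 + 3*x*y - y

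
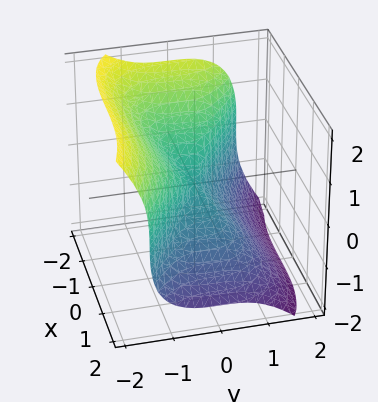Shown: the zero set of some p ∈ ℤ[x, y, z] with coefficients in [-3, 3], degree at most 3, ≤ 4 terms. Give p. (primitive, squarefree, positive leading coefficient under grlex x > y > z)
x^3 + 3*y^3 + 2*z^3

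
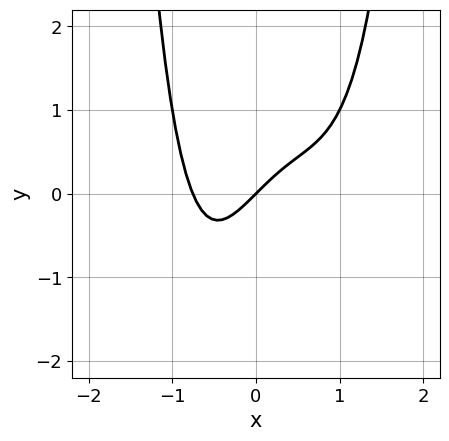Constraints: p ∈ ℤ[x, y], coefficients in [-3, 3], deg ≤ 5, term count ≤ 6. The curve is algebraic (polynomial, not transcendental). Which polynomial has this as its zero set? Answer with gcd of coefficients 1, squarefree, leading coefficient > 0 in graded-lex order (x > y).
First, deg p = 4. The shape is more complex than any degree-3 curve.
Next, against the integer gridlines: it crosses the y-axis at the gridline y = 0; it meets the x-axis at x = 0 (among the integer gridlines).
Finally, together with the visible shape, these determine p as stated.

x^4 - x^3 + x - y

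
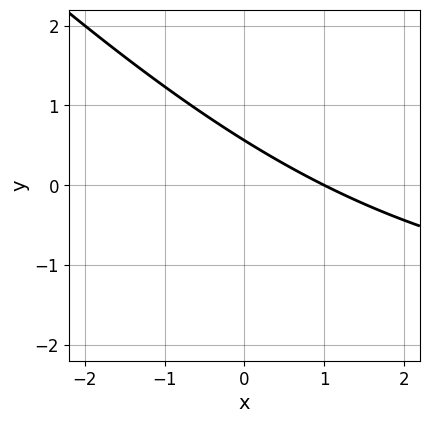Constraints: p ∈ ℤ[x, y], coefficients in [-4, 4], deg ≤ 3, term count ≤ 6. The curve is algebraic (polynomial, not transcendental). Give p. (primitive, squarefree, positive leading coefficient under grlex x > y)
First, the degree is 2 — no degree-1 curve has this shape.
Next, checking where it meets the axes: it meets the x-axis at x = 1 (among the integer gridlines).
Finally, the integer polynomial consistent with all of this is the stated p.

x*y + y^2 + 2*x + 3*y - 2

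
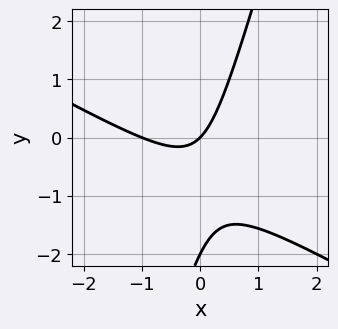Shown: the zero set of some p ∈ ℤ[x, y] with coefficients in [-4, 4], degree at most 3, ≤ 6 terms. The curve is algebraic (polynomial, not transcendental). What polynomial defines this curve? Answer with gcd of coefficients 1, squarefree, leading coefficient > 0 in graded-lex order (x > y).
2*x^2 + 3*x*y - y^2 + 2*x - 2*y

1. The degree is 2 — a generic line meets the curve in up to 2 points.
2. From the axis intercepts and sections: the y-axis gridline crossings are at y ∈ {-2, 0}; the x-axis gridline crossings are at x ∈ {-1, 0}.
3. Assembling these constraints gives the stated polynomial.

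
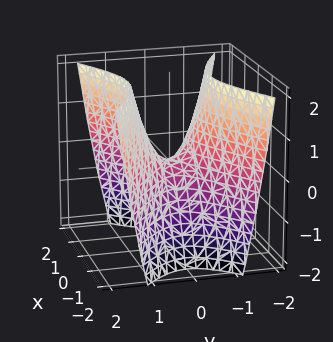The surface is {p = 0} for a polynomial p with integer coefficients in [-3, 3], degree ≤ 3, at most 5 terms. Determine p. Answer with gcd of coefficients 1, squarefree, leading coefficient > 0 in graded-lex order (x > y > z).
x^2 - 2*y^2 + z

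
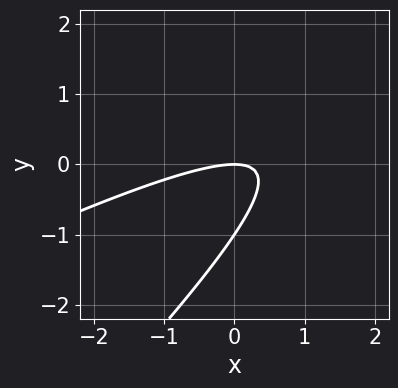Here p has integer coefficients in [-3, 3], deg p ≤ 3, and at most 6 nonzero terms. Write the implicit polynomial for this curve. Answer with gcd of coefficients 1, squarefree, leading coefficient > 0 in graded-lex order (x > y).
x^2 - 3*x*y + 2*y^2 + 2*y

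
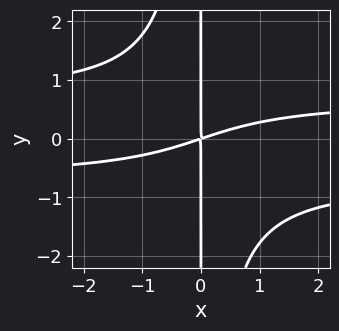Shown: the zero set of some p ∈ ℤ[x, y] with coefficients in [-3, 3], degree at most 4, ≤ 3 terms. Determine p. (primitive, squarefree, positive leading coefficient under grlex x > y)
deg p = 4. No degree-3 curve has this shape.
From the visible intercepts: every point of the y-axis in the box is on the curve.
Assembling these constraints gives the stated polynomial.

2*x^2*y^2 - x^2 + 3*x*y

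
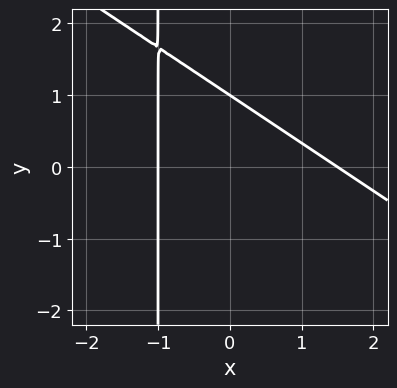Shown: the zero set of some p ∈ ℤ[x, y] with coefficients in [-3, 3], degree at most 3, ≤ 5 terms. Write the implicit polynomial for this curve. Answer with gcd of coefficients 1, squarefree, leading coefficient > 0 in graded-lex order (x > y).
2*x^2 + 3*x*y - x + 3*y - 3

First, degree: the shape is more complex than any degree-1 curve, so deg p = 2.
Then, observable constraints: it crosses the x-axis at the gridline x = -1; it crosses the y-axis at the gridline y = 1.
Finally, these observations pin down the coefficients.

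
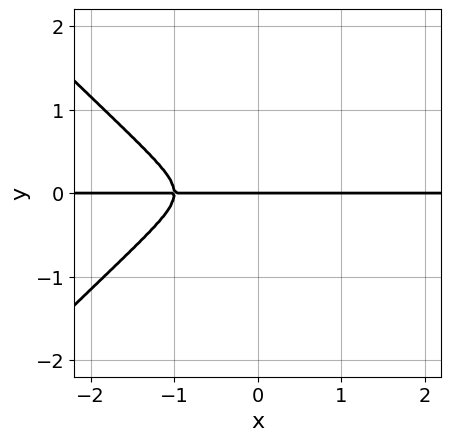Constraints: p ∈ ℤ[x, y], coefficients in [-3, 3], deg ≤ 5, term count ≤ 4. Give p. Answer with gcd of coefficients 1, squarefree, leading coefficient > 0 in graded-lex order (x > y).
The degree is 4 — no degree-3 curve has this shape.
From the axis intercepts and sections: every point of the x-axis in the box is on the curve; it meets the y-axis at y = 0 (among the integer gridlines).
Solving for integer coefficients yields p as stated.

x^3*y - x*y^3 + x^2*y + y^3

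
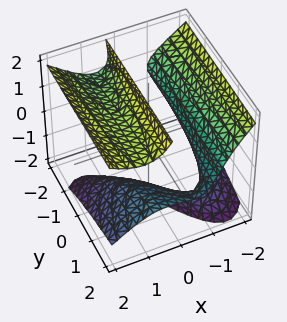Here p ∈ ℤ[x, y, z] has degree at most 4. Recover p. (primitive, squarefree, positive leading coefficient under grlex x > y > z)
2*x^3 - 3*x*z^2 - y*z^2 + 2*y*z + 3

The picture has 2 separate pieces. Treating them together as one polynomial.
Degree: the shape is more complex than any degree-2 surface, so deg p = 3.
Reading off the gridlines: no y-intercept at any integer in the box; the surface avoids every integer z-axis point in the box.
Together with the visible shape, these determine p as stated.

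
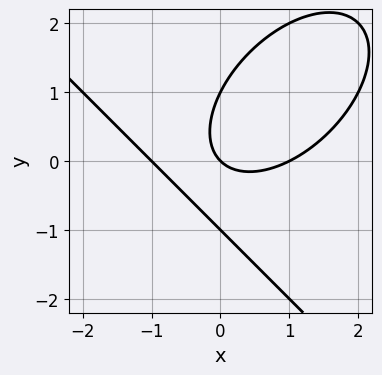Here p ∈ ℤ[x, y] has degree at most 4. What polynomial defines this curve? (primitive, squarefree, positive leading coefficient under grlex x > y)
x^3 + y^3 - 3*x*y - x - y

1. Degree: the shape is more complex than any degree-2 curve, so deg p = 3.
2. Observable constraints: among the integer gridlines, it crosses the y-axis at y ∈ {-1, 0, 1}; among the integer gridlines, it crosses the x-axis at x ∈ {-1, 0, 1}.
3. Fitting integer coefficients to these (and the overall shape) gives p.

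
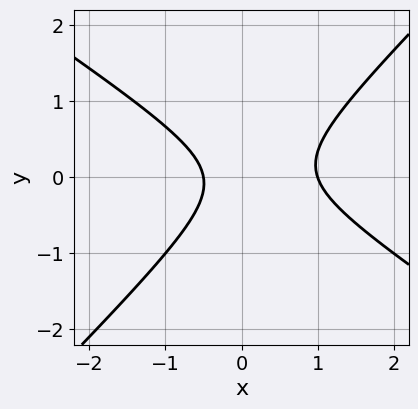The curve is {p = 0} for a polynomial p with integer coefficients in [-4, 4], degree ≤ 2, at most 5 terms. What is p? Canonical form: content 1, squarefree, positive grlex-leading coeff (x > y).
2*x^2 + x*y - 3*y^2 - x - 1

deg p = 2. No degree-1 curve has this shape.
Reading off the gridlines: it misses every integer gridline on the y-axis; one x-axis crossing is at x = 1.
The integer polynomial consistent with all of this is the stated p.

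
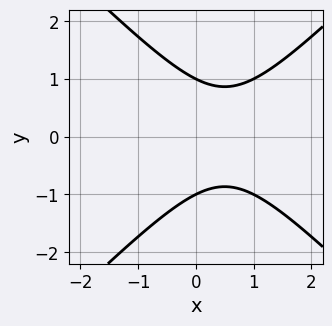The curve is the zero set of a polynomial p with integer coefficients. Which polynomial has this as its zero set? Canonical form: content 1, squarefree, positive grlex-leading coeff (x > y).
x^2 - y^2 - x + 1

(a) deg p = 2. The shape is more complex than any degree-1 curve.
(b) Symmetries: mirror symmetry y ↦ −y ⇒ only even powers of y.
(c) Against the integer gridlines: among the integer gridlines, it crosses the y-axis at y ∈ {-1, 1}; the curve avoids every integer x-axis point in the box.
(d) Solving for integer coefficients yields p as stated.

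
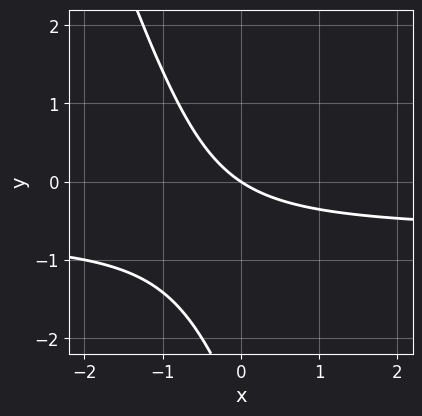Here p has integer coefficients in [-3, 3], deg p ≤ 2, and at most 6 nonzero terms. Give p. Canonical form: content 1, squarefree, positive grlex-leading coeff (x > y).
3*x*y + y^2 + 2*x + 3*y

First, the degree is 2 — a generic line meets the curve in up to 2 points.
Then, checking where it meets the axes: it meets the y-axis at y = 0 (among the integer gridlines); one x-axis crossing is at x = 0.
Finally, matching integer coefficients to the picture gives p.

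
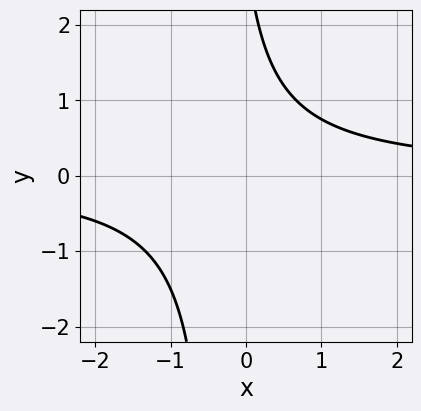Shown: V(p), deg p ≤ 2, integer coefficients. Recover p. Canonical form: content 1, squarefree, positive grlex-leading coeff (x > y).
3*x*y + y - 3

1. deg p = 2. The shape is more complex than any degree-1 curve.
2. Against the integer gridlines: it misses every integer gridline on the x-axis; the curve avoids every integer y-axis point in the box.
3. Solving for integer coefficients yields p as stated.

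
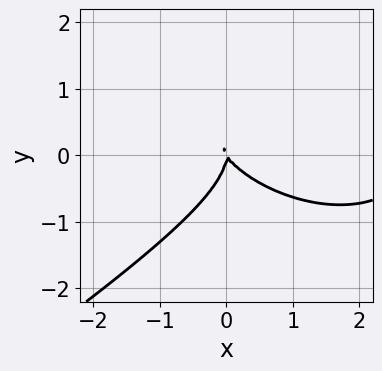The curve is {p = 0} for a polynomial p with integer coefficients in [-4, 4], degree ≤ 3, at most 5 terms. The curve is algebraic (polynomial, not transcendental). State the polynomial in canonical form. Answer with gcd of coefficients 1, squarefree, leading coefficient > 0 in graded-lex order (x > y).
x^3 - 3*y^3 - 3*x^2 - 2*x*y

1. deg p = 3. The shape is more complex than any degree-2 curve.
2. From the axis intercepts and sections: it meets the y-axis at y = 0 (among the integer gridlines); it crosses the x-axis at the gridline x = 0.
3. The integer polynomial consistent with all of this is the stated p.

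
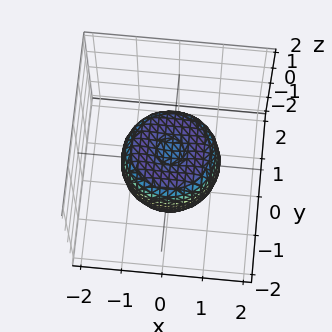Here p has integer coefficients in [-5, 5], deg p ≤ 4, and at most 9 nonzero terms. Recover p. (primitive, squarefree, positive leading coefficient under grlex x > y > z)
2*x^4 + 4*x^2*y^2 + 2*y^4 - 2*x^2 - 2*y^2 + 2*z^2 - 1

deg p = 4.
Symmetries: rotational symmetry about the z-axis ⇒ p depends on x, y only through x² + y².
From the visible intercepts: a circular section at z = 0 has radius between 1 and 2.
Solving for integer coefficients yields p as stated.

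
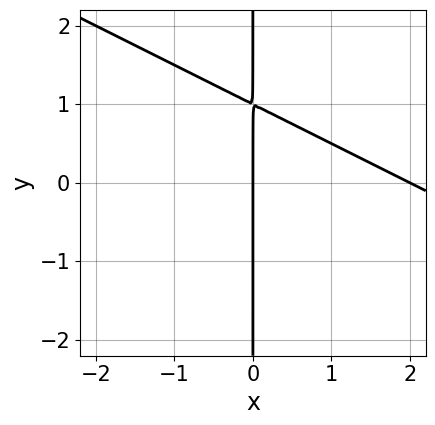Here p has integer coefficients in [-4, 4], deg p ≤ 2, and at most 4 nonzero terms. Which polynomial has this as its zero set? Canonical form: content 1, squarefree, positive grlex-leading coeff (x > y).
1. deg p = 2.
2. From the axis intercepts and sections: among the integer gridlines, it crosses the x-axis at x ∈ {0, 2}; every point of the y-axis in the box is on the curve.
3. These observations pin down the coefficients.

x^2 + 2*x*y - 2*x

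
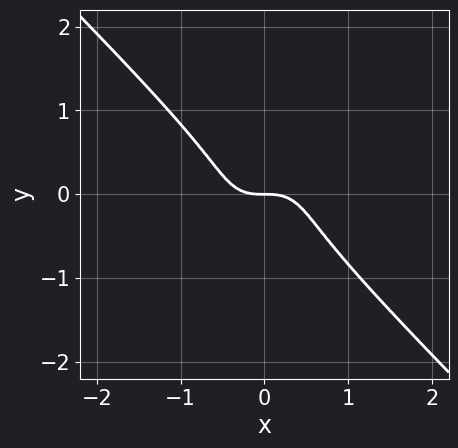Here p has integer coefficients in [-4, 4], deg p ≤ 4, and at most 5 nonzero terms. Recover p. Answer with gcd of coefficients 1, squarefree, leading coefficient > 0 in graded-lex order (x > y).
2*x^3 + 2*y^3 + y

The degree is 3 — no degree-2 curve has this shape.
Against the integer gridlines: one x-axis crossing is at x = 0; one y-axis crossing is at y = 0.
Fitting integer coefficients to these (and the overall shape) gives p.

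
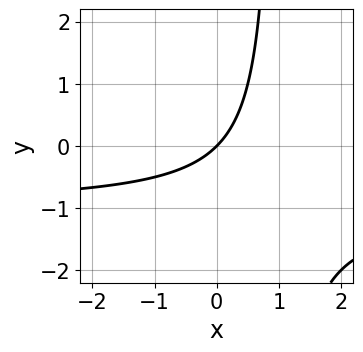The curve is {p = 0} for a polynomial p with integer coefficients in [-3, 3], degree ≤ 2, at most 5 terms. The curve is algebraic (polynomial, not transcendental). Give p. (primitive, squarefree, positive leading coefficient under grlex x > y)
x*y + x - y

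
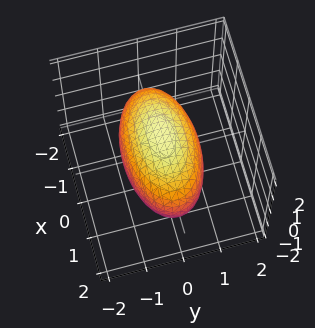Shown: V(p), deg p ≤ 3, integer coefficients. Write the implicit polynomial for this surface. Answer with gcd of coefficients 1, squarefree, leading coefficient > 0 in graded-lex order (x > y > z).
x^2 + 3*y^2 + 2*z^2 - 3

deg p = 2. A closed, bounded, convex surface; a quadric.
Symmetries: the x ↦ −x reflection is a symmetry, so x appears only in even powers; it's symmetric under z → −z, forcing even powers of z; mirror symmetry y ↦ −y ⇒ only even powers of y.
From the axis intercepts and sections: among the integer gridlines, it crosses the y-axis at y ∈ {-1, 1}.
Assembling these constraints gives the stated polynomial.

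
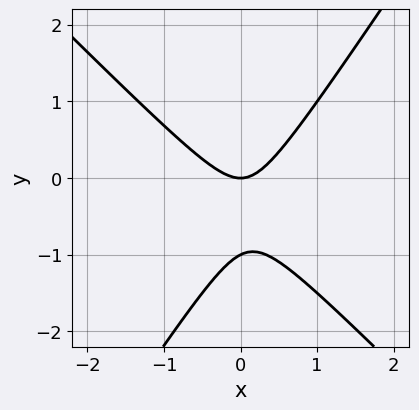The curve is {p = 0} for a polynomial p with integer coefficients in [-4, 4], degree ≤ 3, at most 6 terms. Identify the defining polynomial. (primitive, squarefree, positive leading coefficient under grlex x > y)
First, degree: a generic line meets the curve in up to 2 points, so deg p = 2.
Then, against the integer gridlines: among the integer gridlines, it crosses the y-axis at y ∈ {-1, 0}; one x-axis crossing is at x = 0.
Finally, together with the visible shape, these determine p as stated.

3*x^2 + x*y - 2*y^2 - 2*y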